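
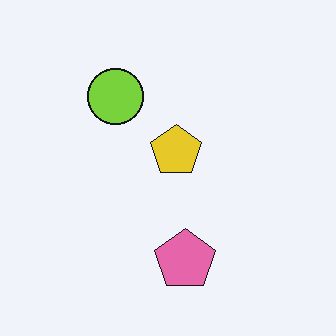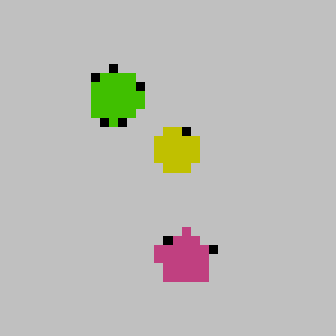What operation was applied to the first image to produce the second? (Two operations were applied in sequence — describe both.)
The second image is the first aggressively posterized, then heavily pixelated into large blocks.

Each flat color has snapped to a coarser quantized level — most visibly, the near-white background has dropped to a flat grey. Shapes are reduced to large square blocks; fine edges and outlines are lost — a downscale-then-upscale (mosaic) effect.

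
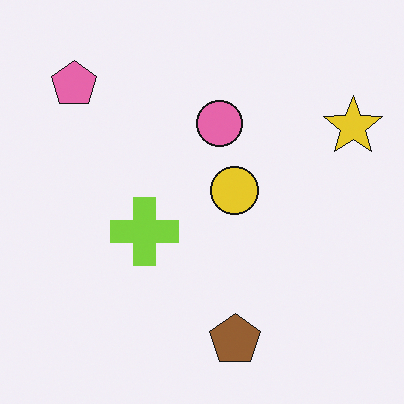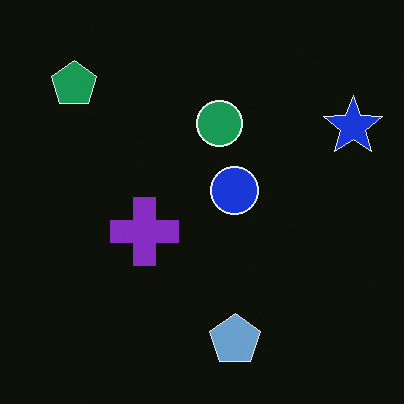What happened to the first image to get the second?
The transformation is: color-inverted (negative).

The light background has become dark and every shape's color is its complement — a photographic negative.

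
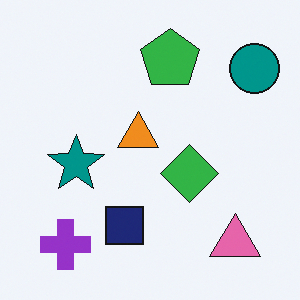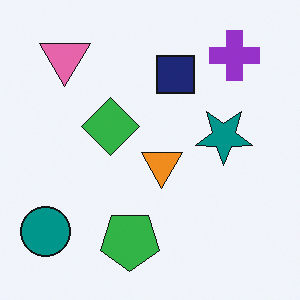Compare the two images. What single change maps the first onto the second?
Rotated 180°.

The teal circle sits in the top-right of the first image and the bottom-left of the second — consistent with a whole-image 180° rotation.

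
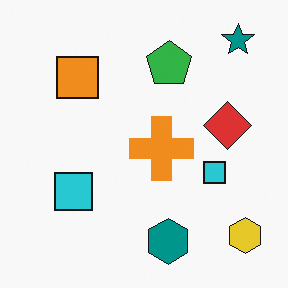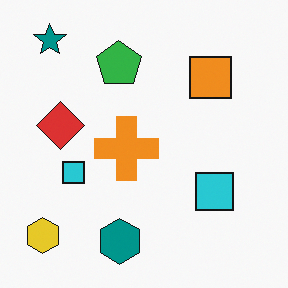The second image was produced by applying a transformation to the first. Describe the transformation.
The image was flipped horizontally (left ↔ right).

The yellow hexagon is in the bottom-right of the first image and the bottom-left of the second — shapes on opposite sides of the vertical midline have swapped in a mirror flip.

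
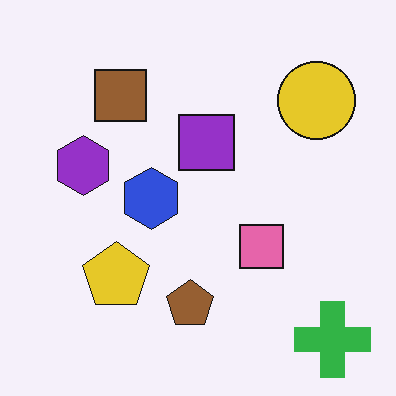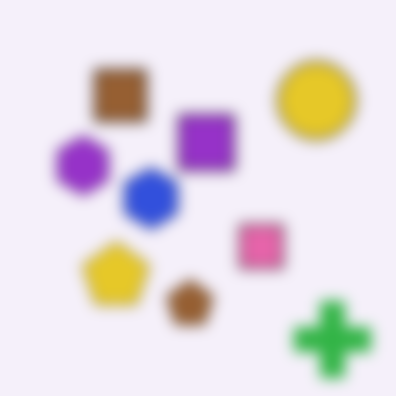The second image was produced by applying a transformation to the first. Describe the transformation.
The transformation is: strongly gaussian-blurred.

Shape edges and outlines are uniformly softened across the whole image.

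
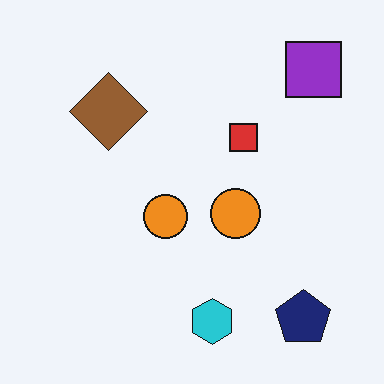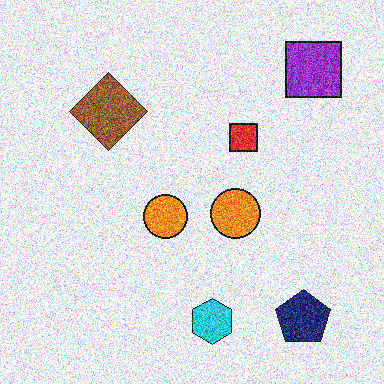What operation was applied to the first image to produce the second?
The second image is the first degraded with a thick layer of grain.

Random speckle covers the whole image, including the flat background.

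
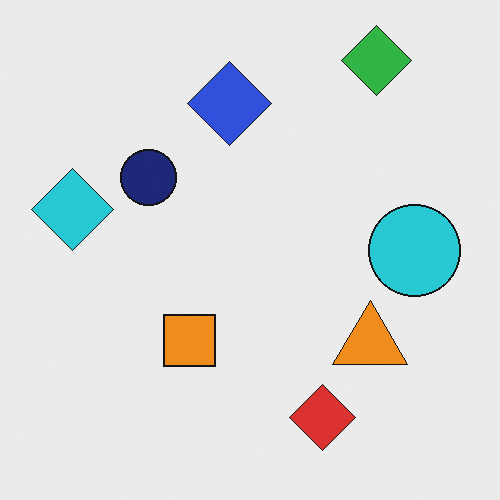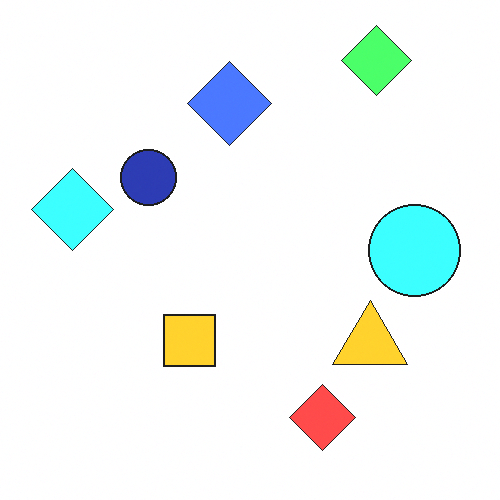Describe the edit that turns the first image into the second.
The transformation is: noticeably brightened.

Every pixel — background and shapes alike — is uniformly brightened.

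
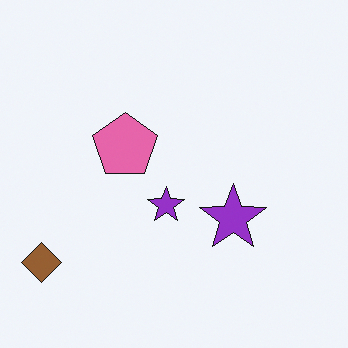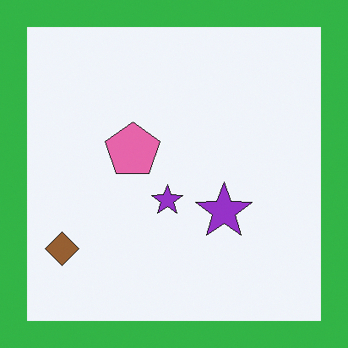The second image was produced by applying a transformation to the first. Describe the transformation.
It was framed with a green border.

A solid green frame runs around the edge of the second image, with the content slightly shrunk inside it.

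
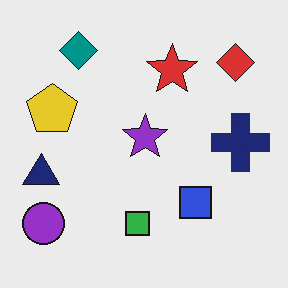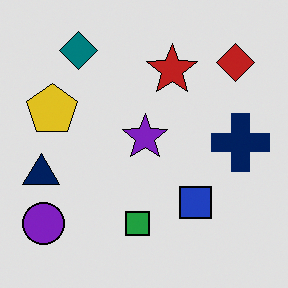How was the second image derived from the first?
It was moderately posterized.

Each flat color has snapped to a coarser quantized level — most visibly, the near-white background has dropped to a flat grey.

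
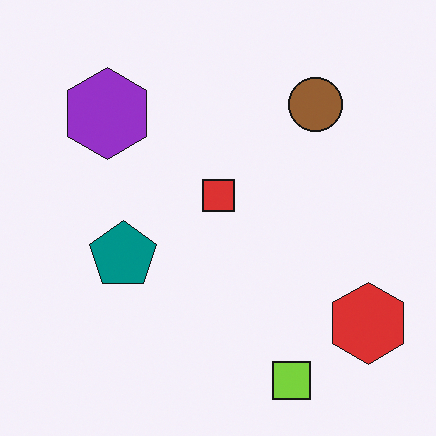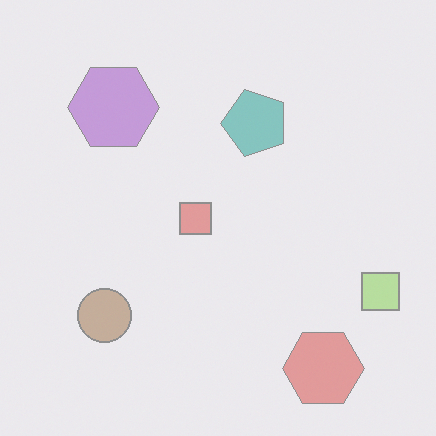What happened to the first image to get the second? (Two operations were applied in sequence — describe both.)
The second image is the first transposed (reflected across the top-left ↔ bottom-right diagonal), then washed out (contrast reduced).

Shapes have swapped their row and column positions — what was in the top-right is now in the bottom-left — a diagonal reflection. Tones are pushed toward mid-grey across the whole image — a global contrast change.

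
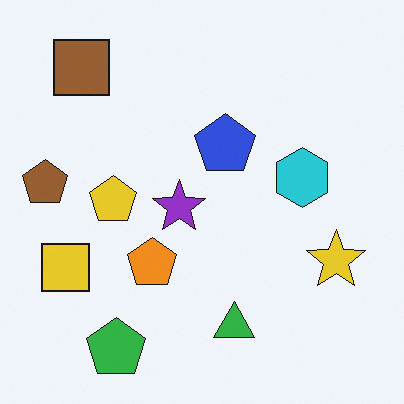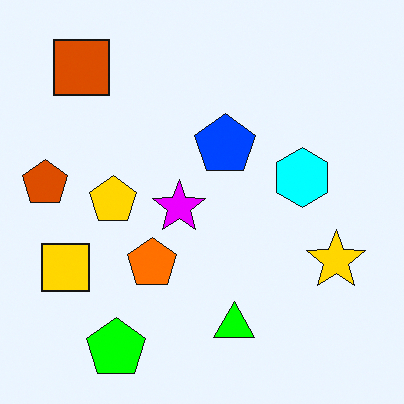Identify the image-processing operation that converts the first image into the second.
It was made much more vivid (saturation change).

All colors are more vivid — a global saturation change.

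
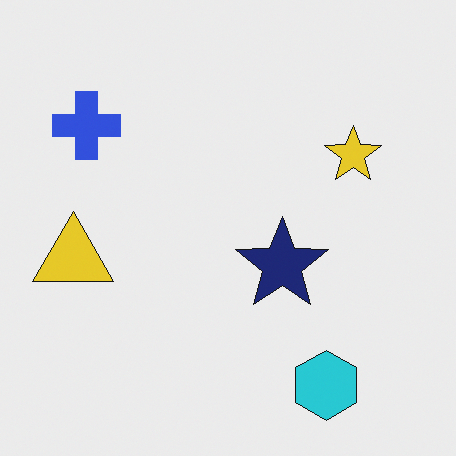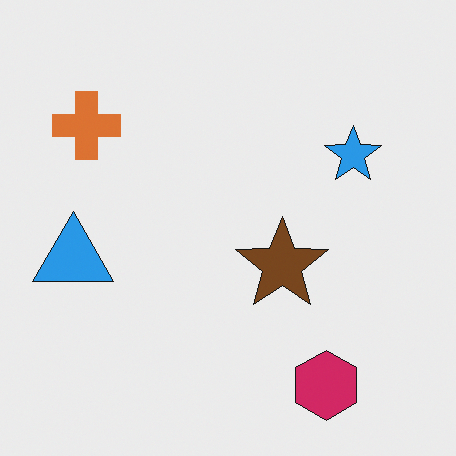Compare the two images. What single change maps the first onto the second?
The second image is the first hue-shifted through roughly a third of the color wheel.

Every shape's color has rotated by the same amount around the hue wheel — a uniform hue shift.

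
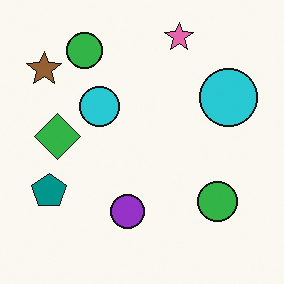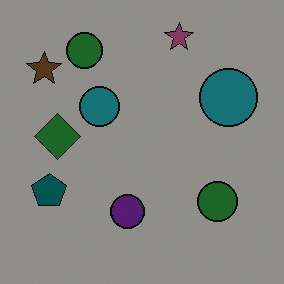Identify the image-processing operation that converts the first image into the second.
It was darkened a lot.

Every pixel — background and shapes alike — is uniformly darkened.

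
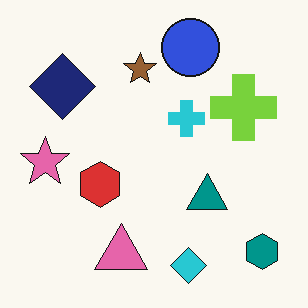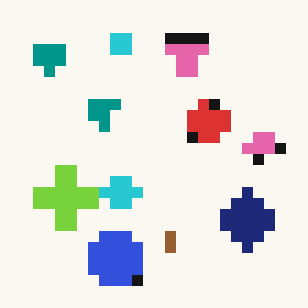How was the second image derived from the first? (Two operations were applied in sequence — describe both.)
The second image is the first rotated 180°, then coarsely pixelated.

The teal hexagon sits in the bottom-right of the first image and the top-left of the second — consistent with a whole-image 180° rotation. Shapes are reduced to large square blocks; fine edges and outlines are lost — a downscale-then-upscale (mosaic) effect.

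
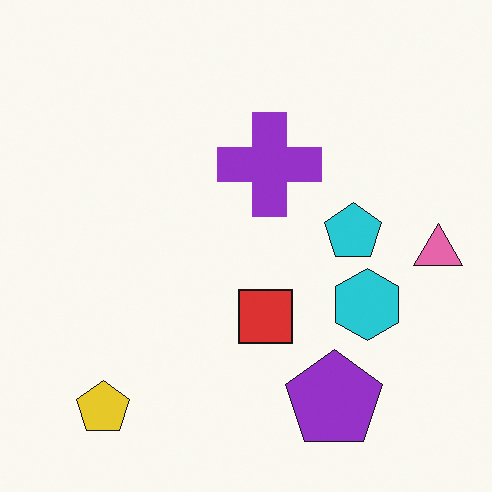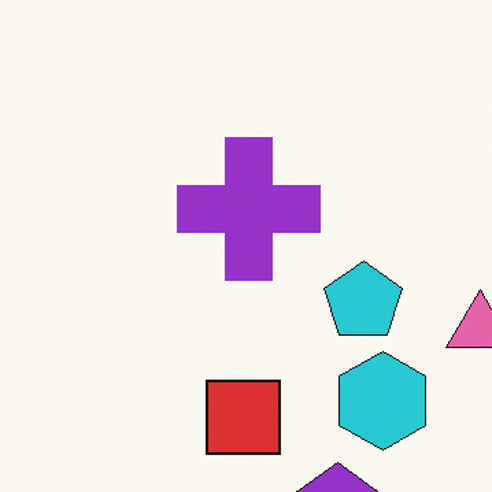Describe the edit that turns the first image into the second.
The transformation is: cropped to a modestly smaller region and rescaled.

The visible shapes are larger and the field of view is narrower; shapes near the original edges may be partly or wholly outside the frame — a crop-and-rescale.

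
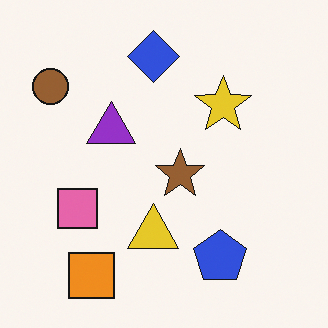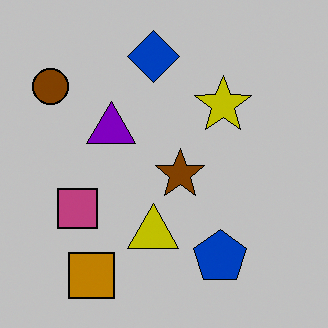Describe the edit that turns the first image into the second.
Aggressively posterized.

Each flat color has snapped to a coarser quantized level — most visibly, the near-white background has dropped to a flat grey.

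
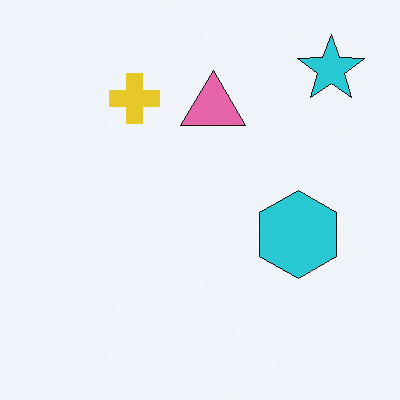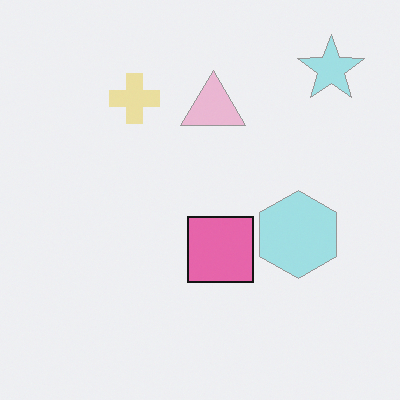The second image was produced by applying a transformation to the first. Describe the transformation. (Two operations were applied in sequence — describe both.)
The second image is the first washed out (contrast reduced), then overlaid with an additional pink square.

Tones are pushed toward mid-grey across the whole image — a global contrast change. A pink square appears in the second image that is absent from the first.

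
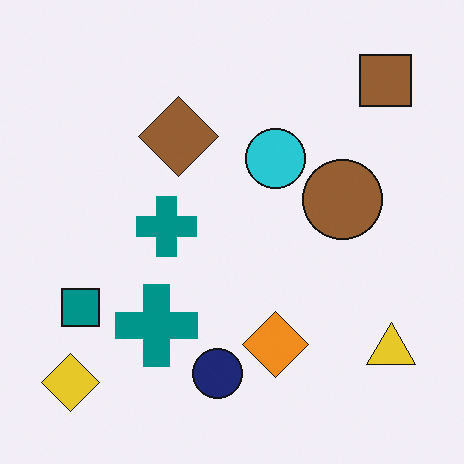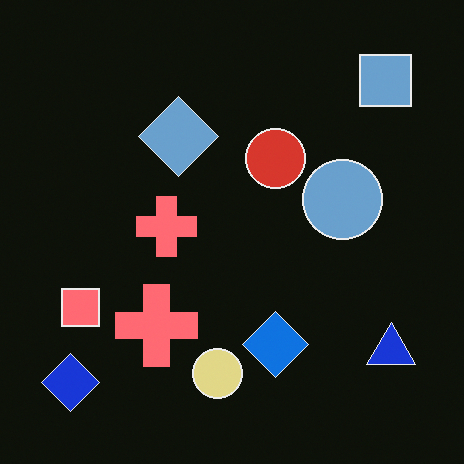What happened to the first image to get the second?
Color-inverted (negative).

The light background has become dark and every shape's color is its complement — a photographic negative.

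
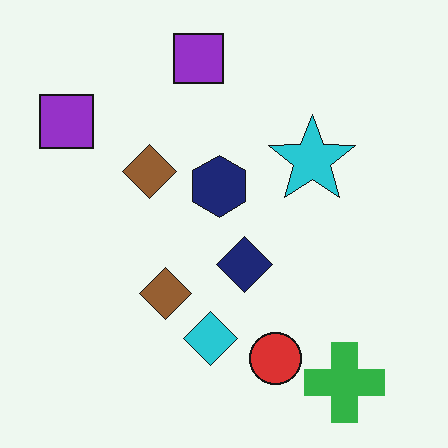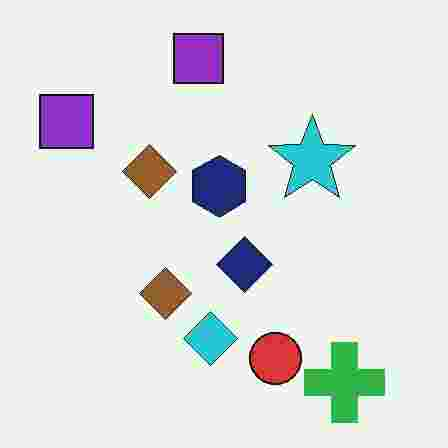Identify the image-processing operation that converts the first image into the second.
The transformation is: degraded with heavy JPEG compression.

Blocky 8×8 compression artifacts appear around shape edges and the flat background shows ringing — characteristic JPEG degradation.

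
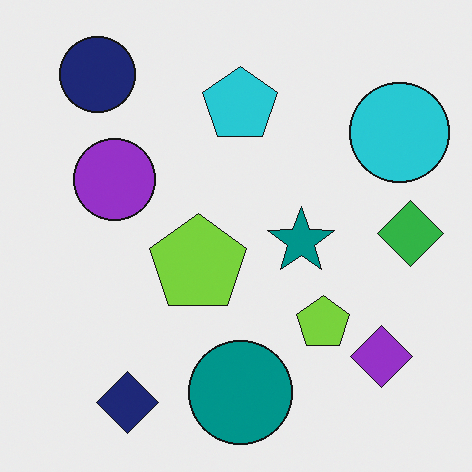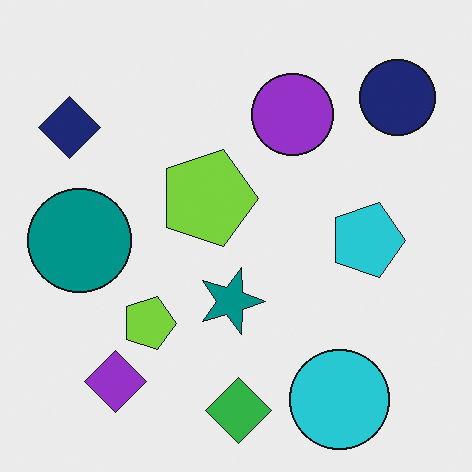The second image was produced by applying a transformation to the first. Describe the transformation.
The transformation is: rotated 90° clockwise.

The navy circle sits in the top-left of the first image and the top-right of the second — consistent with a whole-image 90° clockwise rotation.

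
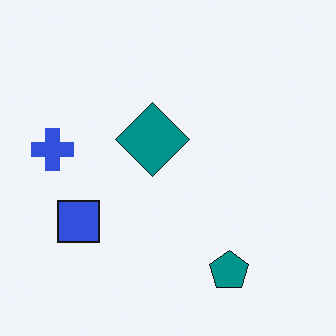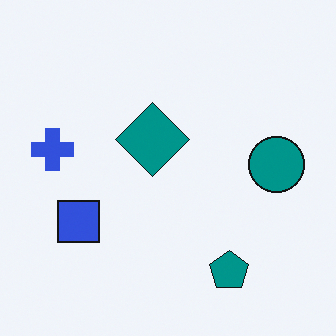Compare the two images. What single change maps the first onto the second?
The transformation is: overlaid with an additional teal circle.

A teal circle appears in the second image that is absent from the first.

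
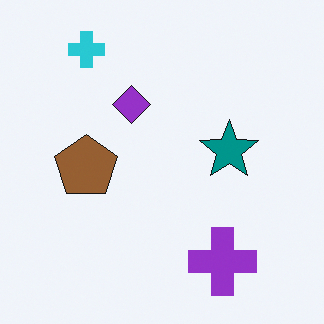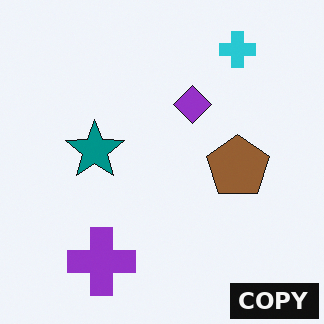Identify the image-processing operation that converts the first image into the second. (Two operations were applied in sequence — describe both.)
Flipped horizontally (left ↔ right), then watermarked with the text "COPY" in the lower-right corner.

The brown pentagon is in the left of the first image and the right of the second — shapes on opposite sides of the vertical midline have swapped in a mirror flip. A dark label reading "COPY" appears in the lower-right corner.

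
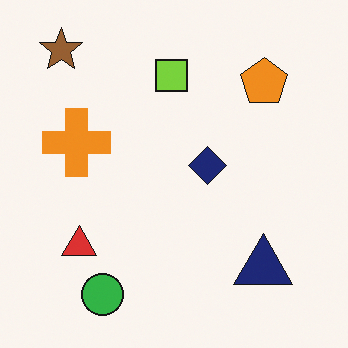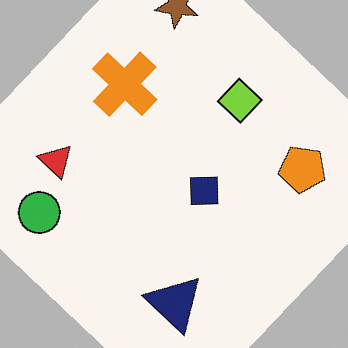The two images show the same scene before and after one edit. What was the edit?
The second image is the first rotated clockwise by a large amount — several tens of degrees.

Every shape is tilted by the same angle and the image corners show triangular fill wedges — a whole-image rotation by a non-right angle.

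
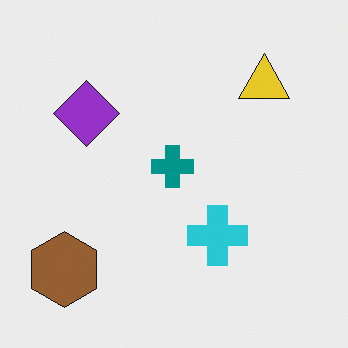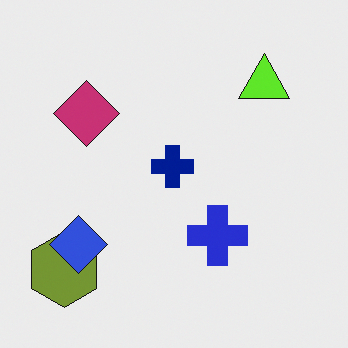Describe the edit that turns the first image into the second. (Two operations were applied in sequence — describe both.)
The second image is the first hue-shifted by a small amount, then overlaid with an additional blue diamond.

Every shape's color has rotated by the same amount around the hue wheel — a uniform hue shift. A blue diamond appears in the second image that is absent from the first.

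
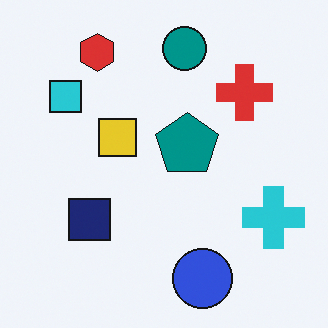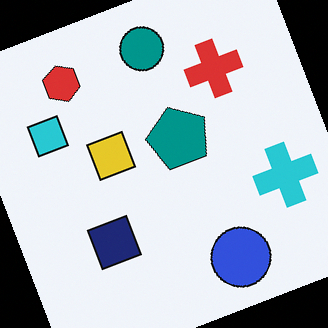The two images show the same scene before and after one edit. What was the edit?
The second image is the first rotated counter-clockwise by a clearly visible amount.

Every shape is tilted by the same angle and the image corners show triangular fill wedges — a whole-image rotation by a non-right angle.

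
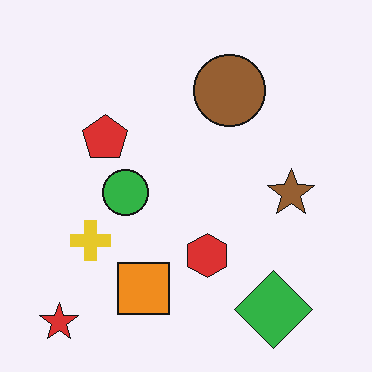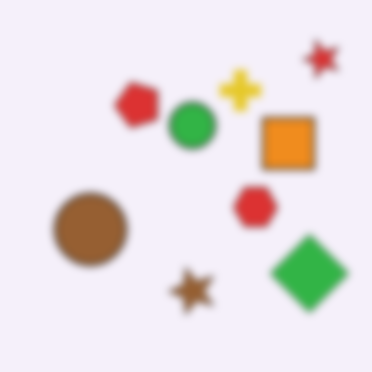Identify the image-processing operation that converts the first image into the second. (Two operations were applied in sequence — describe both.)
The image was transposed (reflected across the top-left ↔ bottom-right diagonal), then noticeably gaussian-blurred.

Shapes have swapped their row and column positions — what was in the top-right is now in the bottom-left — a diagonal reflection. Shape edges and outlines are uniformly softened across the whole image.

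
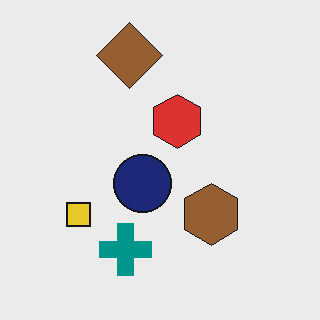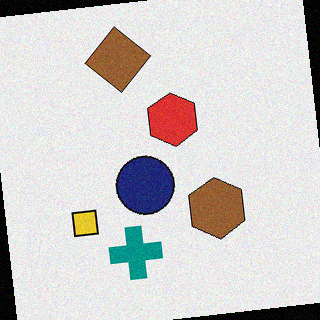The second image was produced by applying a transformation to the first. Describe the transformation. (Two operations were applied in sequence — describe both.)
Rotated counter-clockwise by a few degrees, then degraded with light additive noise.

Every shape is tilted by the same angle and the image corners show triangular fill wedges — a whole-image rotation by a non-right angle. Random speckle covers the whole image, including the flat background.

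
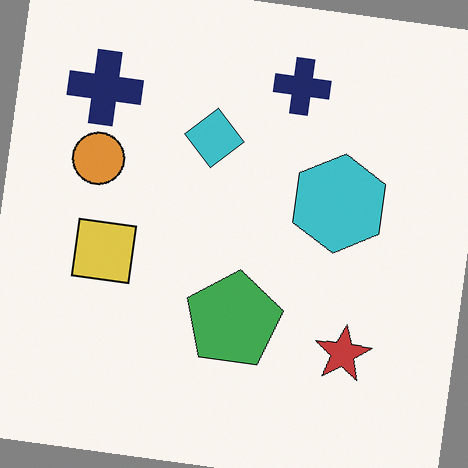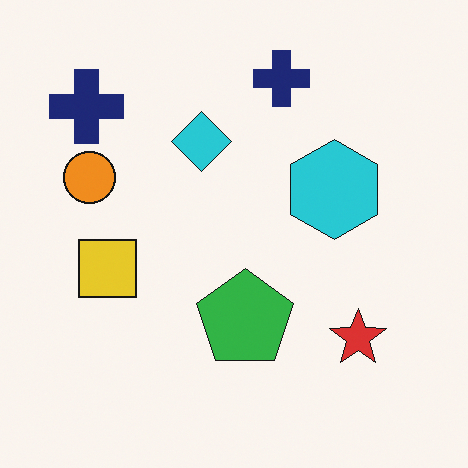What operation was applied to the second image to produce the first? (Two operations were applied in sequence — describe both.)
It was rotated clockwise by a few degrees, then slightly desaturated.

Every shape is tilted by the same angle and the image corners show triangular fill wedges — a whole-image rotation by a non-right angle. All colors are more muted and greyish — a global saturation change.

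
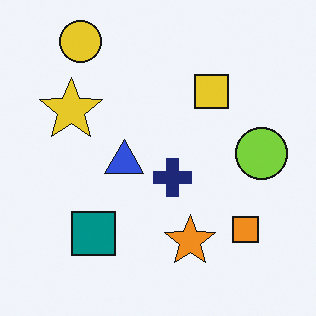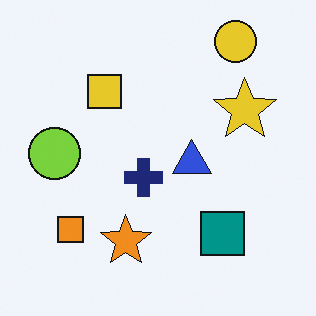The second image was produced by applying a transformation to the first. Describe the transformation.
This is the original image flipped horizontally (left ↔ right).

The lime circle is in the right of the first image and the left of the second — shapes on opposite sides of the vertical midline have swapped in a mirror flip.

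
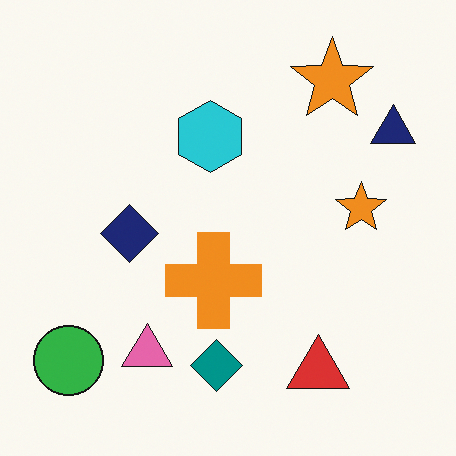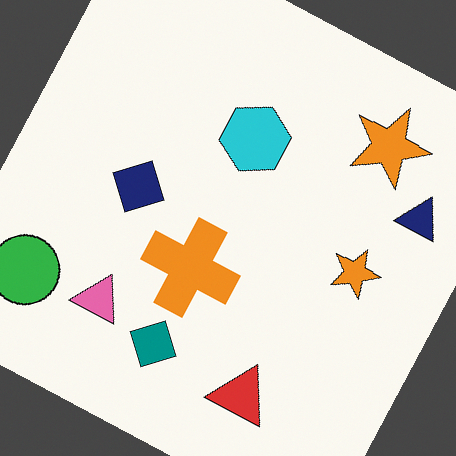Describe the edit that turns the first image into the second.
It was rotated clockwise by a clearly visible amount.

Every shape is tilted by the same angle and the image corners show triangular fill wedges — a whole-image rotation by a non-right angle.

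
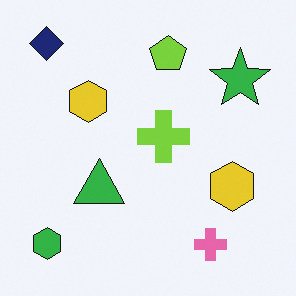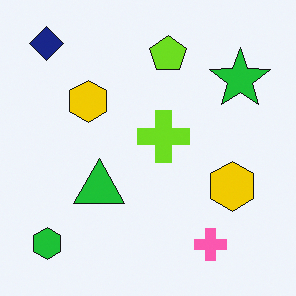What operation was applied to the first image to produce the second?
This is the original image slightly oversaturated.

All colors are more vivid — a global saturation change.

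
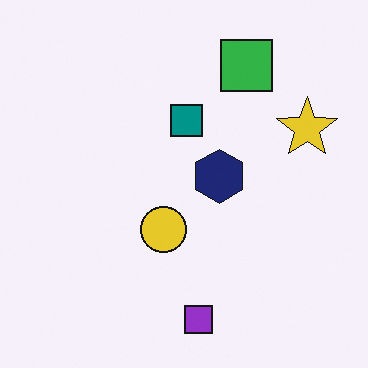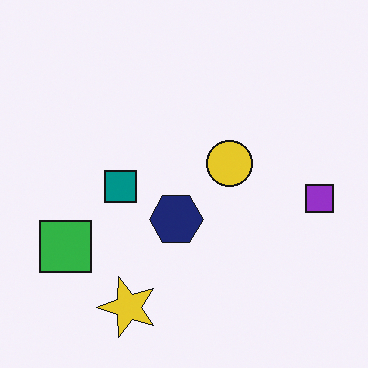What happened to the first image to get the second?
This is the original image transposed (reflected across the top-left ↔ bottom-right diagonal).

Shapes have swapped their row and column positions — what was in the top-right is now in the bottom-left — a diagonal reflection.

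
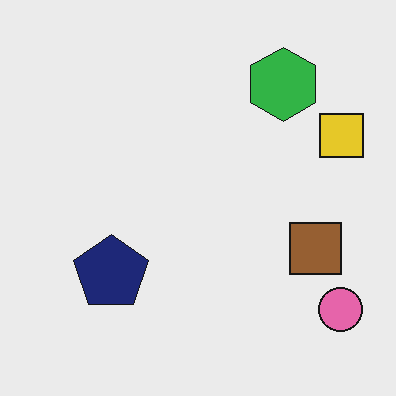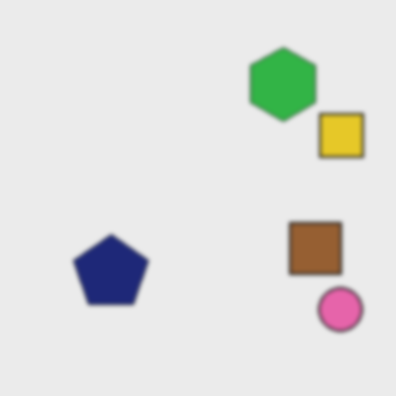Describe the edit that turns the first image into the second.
The image was slightly softened.

Shape edges and outlines are uniformly softened across the whole image.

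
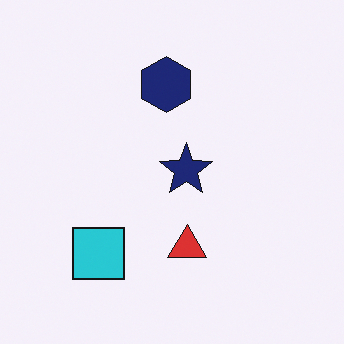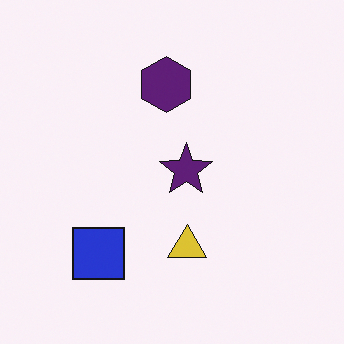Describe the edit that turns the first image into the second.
The transformation is: hue-shifted by a small amount.

Every shape's color has rotated by the same amount around the hue wheel — a uniform hue shift.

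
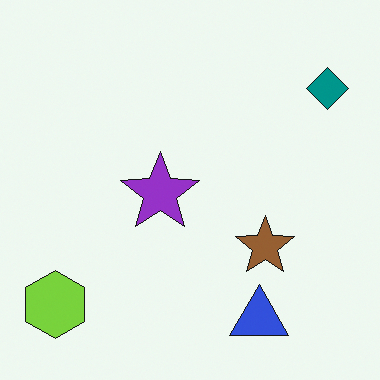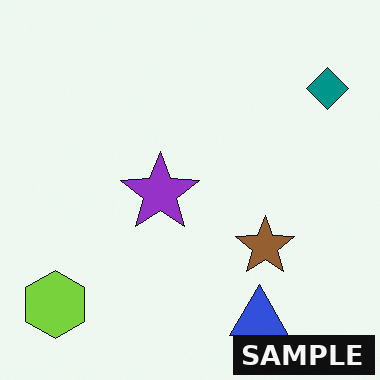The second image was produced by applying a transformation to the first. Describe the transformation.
It was watermarked with the text "SAMPLE" in the lower-right corner.

A dark label reading "SAMPLE" appears in the lower-right corner.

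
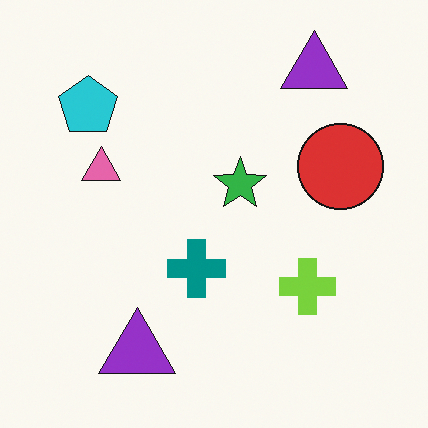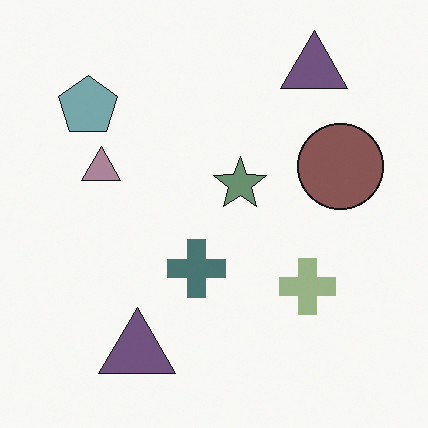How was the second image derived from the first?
The transformation is: made much more muted (saturation change).

All colors are more muted and greyish — a global saturation change.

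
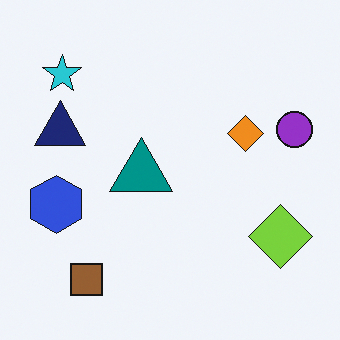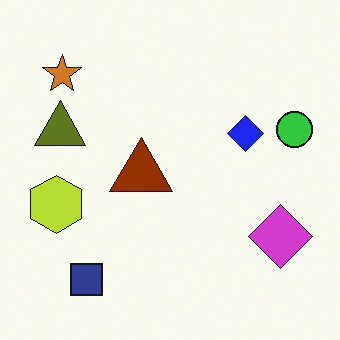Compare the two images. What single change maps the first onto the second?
It was hue-shifted through roughly half the color wheel.

Every shape's color has rotated by the same amount around the hue wheel — a uniform hue shift.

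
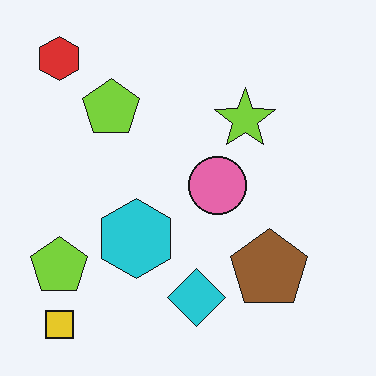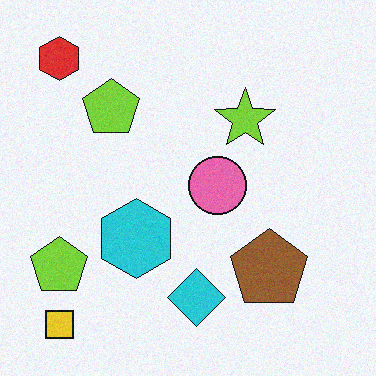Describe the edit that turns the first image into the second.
This is the original image degraded with a light layer of grain.

Random speckle covers the whole image, including the flat background.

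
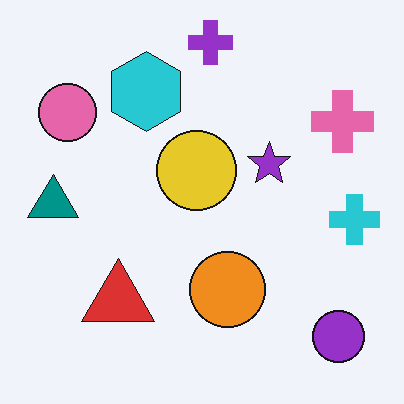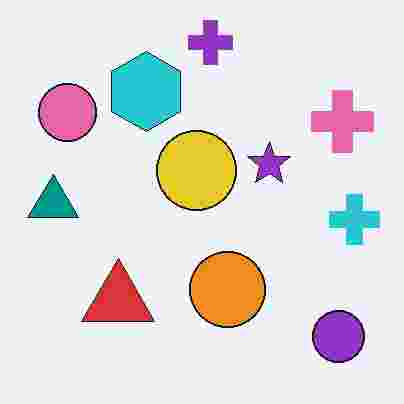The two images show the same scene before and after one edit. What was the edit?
It was degraded with heavy JPEG compression.

Blocky 8×8 compression artifacts appear around shape edges and the flat background shows ringing — characteristic JPEG degradation.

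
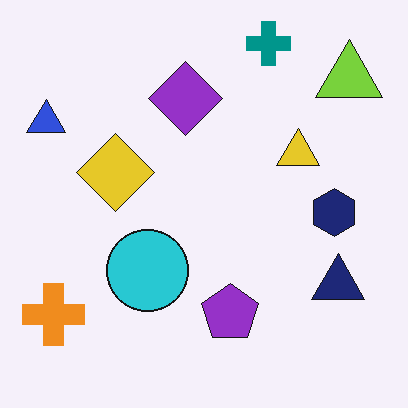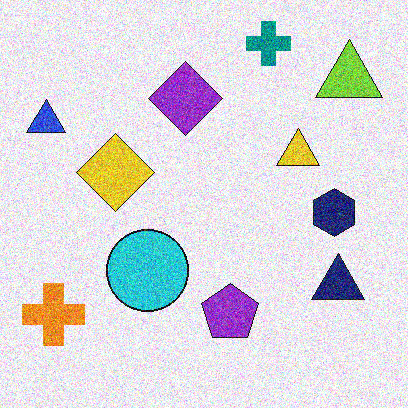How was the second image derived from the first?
The transformation is: degraded with heavy additive noise.

Random speckle covers the whole image, including the flat background.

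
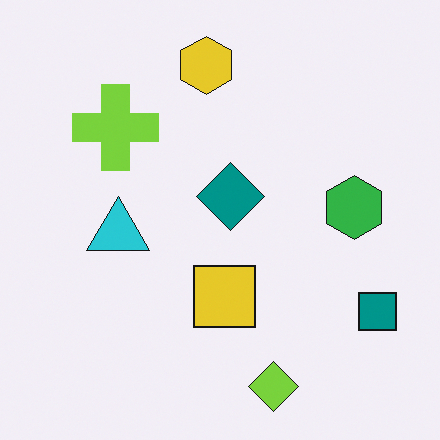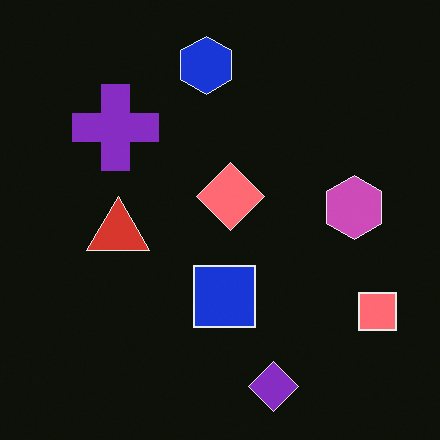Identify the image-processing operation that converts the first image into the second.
The transformation is: color-inverted (negative).

The light background has become dark and every shape's color is its complement — a photographic negative.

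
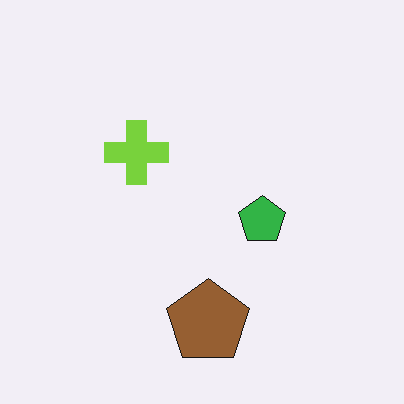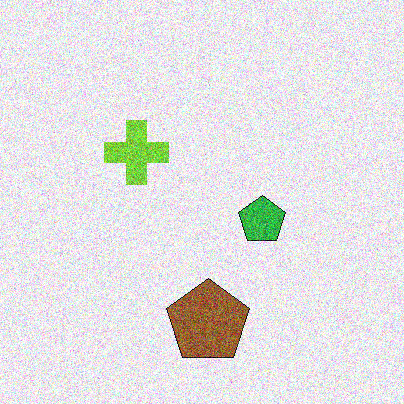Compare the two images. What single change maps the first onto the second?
Degraded with a thick layer of grain.

Random speckle covers the whole image, including the flat background.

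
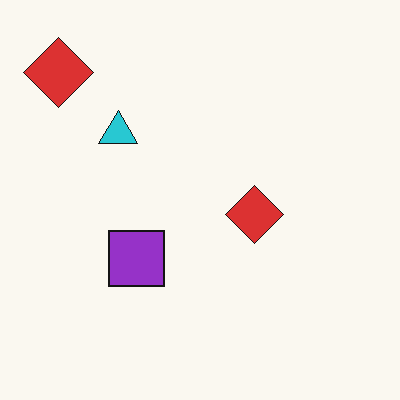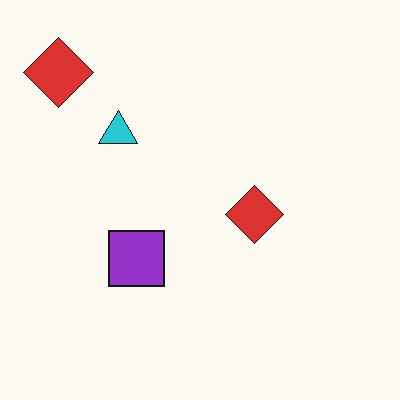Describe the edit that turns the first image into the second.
The image was JPEG-compressed with visible artifacts.

Blocky 8×8 compression artifacts appear around shape edges and the flat background shows ringing — characteristic JPEG degradation.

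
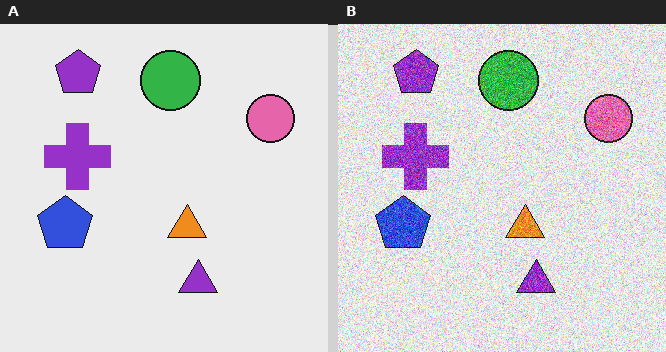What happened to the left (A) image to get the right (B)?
The transformation is: degraded with heavy additive noise.

Random speckle covers the whole image, including the flat background.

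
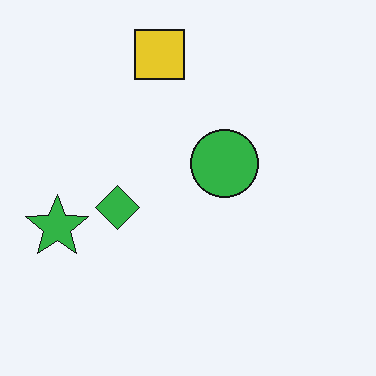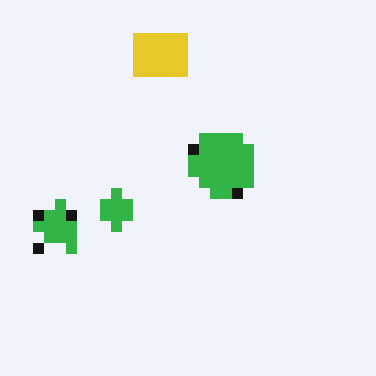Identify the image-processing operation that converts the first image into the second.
It was coarsely pixelated.

Shapes are reduced to large square blocks; fine edges and outlines are lost — a downscale-then-upscale (mosaic) effect.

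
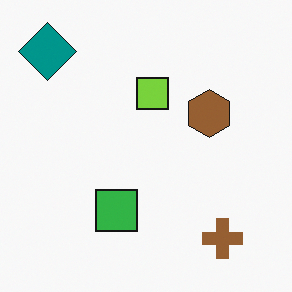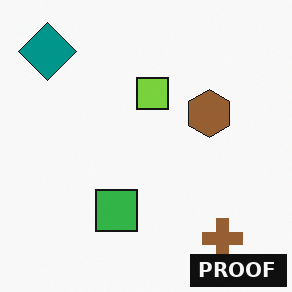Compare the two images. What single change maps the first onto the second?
This is the original image watermarked with the text "PROOF" in the lower-right corner.

A dark label reading "PROOF" appears in the lower-right corner.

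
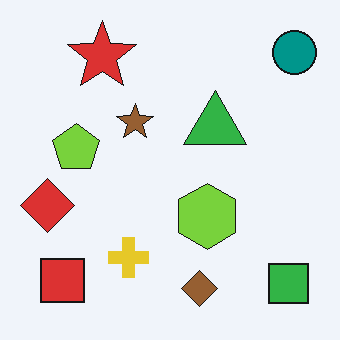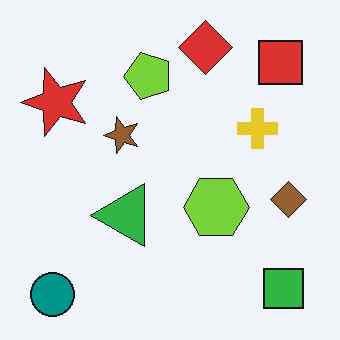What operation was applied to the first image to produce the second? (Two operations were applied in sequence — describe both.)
The image was given moderate JPEG compression, then transposed (reflected across the top-left ↔ bottom-right diagonal).

Blocky 8×8 compression artifacts appear around shape edges and the flat background shows ringing — characteristic JPEG degradation. Shapes have swapped their row and column positions — what was in the top-right is now in the bottom-left — a diagonal reflection.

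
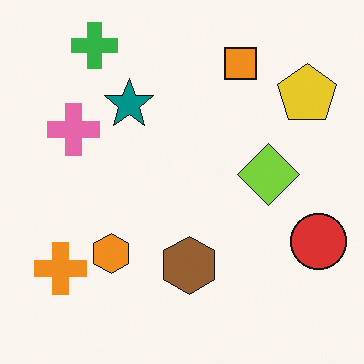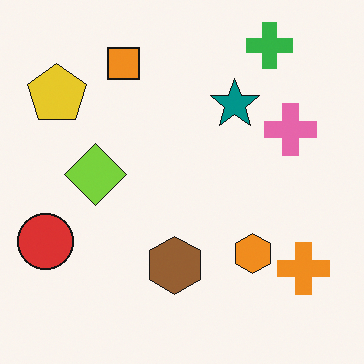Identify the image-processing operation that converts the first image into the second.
Flipped horizontally (left ↔ right).

The red circle is in the right of the first image and the left of the second — shapes on opposite sides of the vertical midline have swapped in a mirror flip.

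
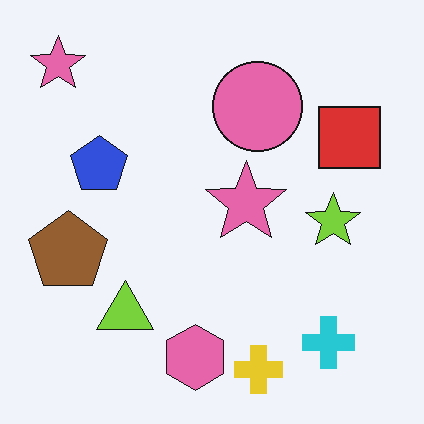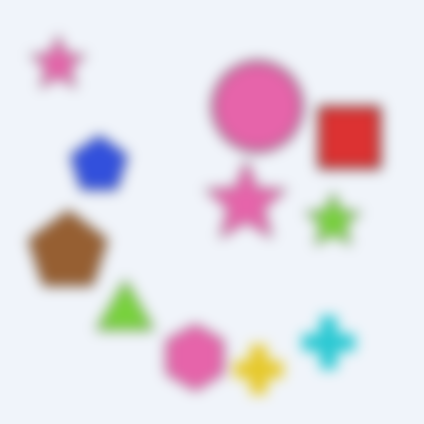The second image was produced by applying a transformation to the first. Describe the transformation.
The transformation is: heavily blurred.

Shape edges and outlines are uniformly softened across the whole image.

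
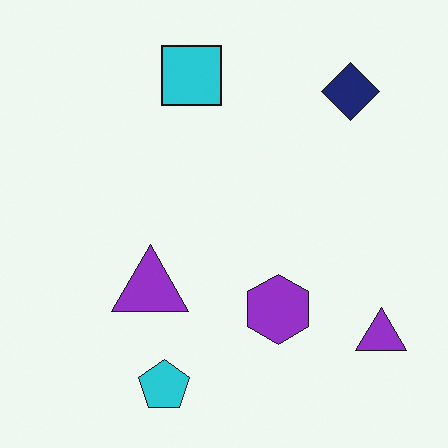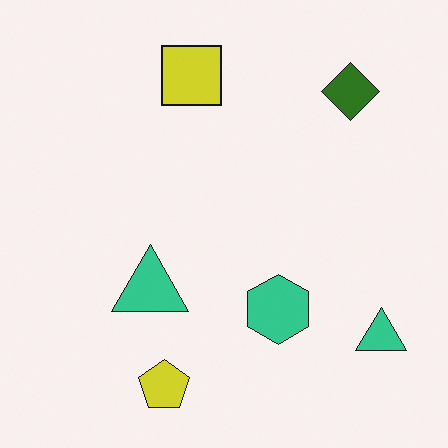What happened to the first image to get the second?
The transformation is: hue-shifted through roughly half the color wheel.

Every shape's color has rotated by the same amount around the hue wheel — a uniform hue shift.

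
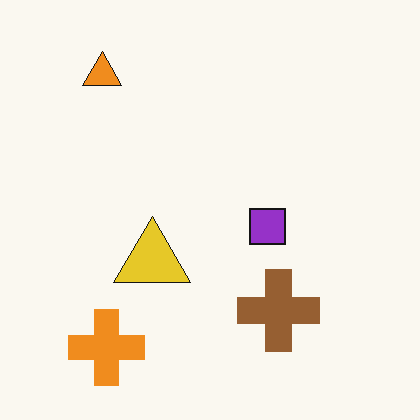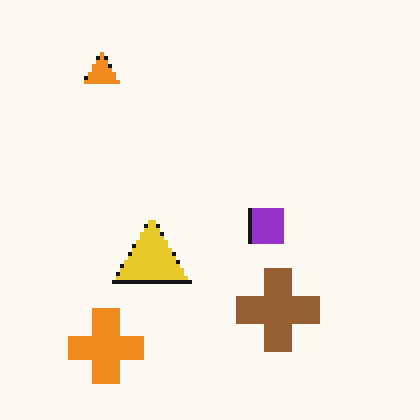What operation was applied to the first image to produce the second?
The image was lightly pixelated (a mild mosaic effect).

Shapes are reduced to large square blocks; fine edges and outlines are lost — a downscale-then-upscale (mosaic) effect.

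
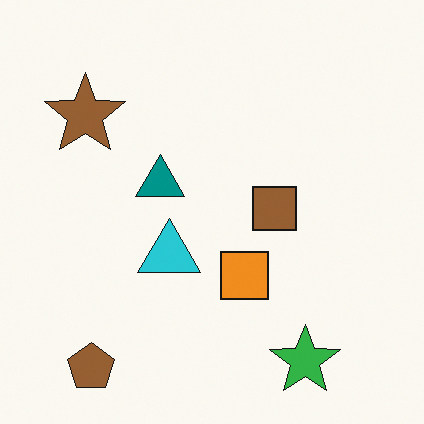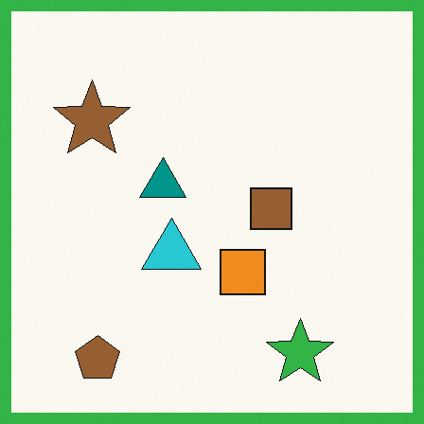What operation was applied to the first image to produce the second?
It was framed with a green border.

A solid green frame runs around the edge of the second image, with the content slightly shrunk inside it.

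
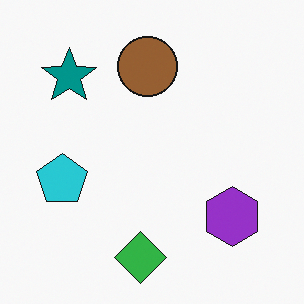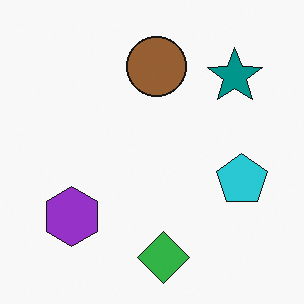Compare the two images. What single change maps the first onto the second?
It was flipped horizontally (left ↔ right).

The cyan pentagon is in the left of the first image and the right of the second — shapes on opposite sides of the vertical midline have swapped in a mirror flip.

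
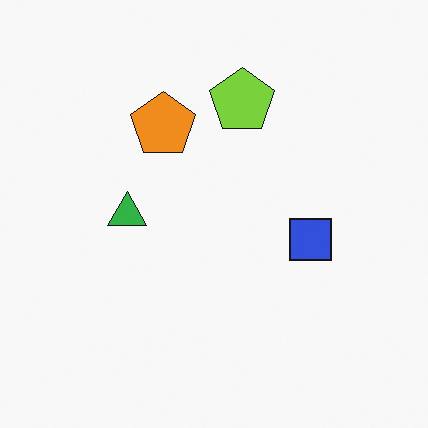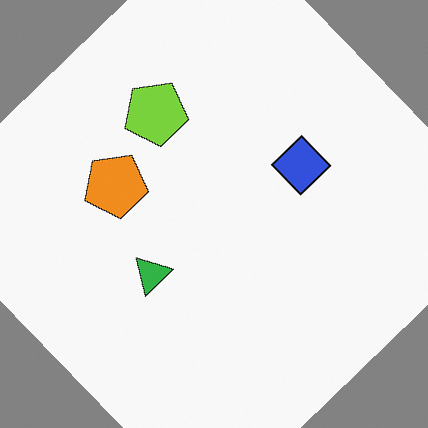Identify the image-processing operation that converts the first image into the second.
It was rotated counter-clockwise by a large amount — several tens of degrees.

Every shape is tilted by the same angle and the image corners show triangular fill wedges — a whole-image rotation by a non-right angle.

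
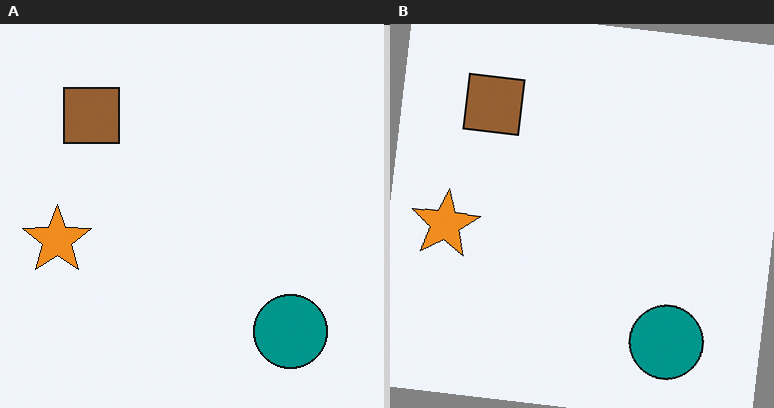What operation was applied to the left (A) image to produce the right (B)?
The image was rotated clockwise by a few degrees.

Every shape is tilted by the same angle and the image corners show triangular fill wedges — a whole-image rotation by a non-right angle.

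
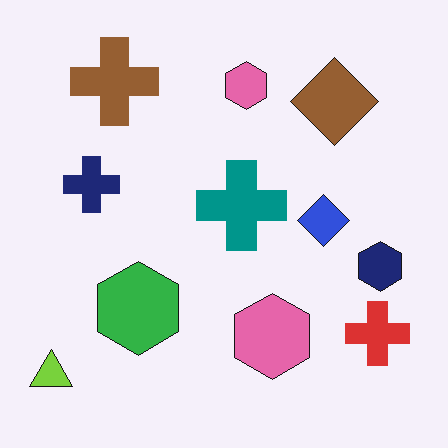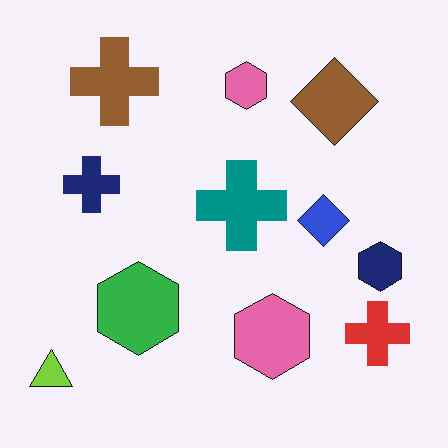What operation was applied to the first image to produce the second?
The transformation is: JPEG-compressed with visible artifacts.

Blocky 8×8 compression artifacts appear around shape edges and the flat background shows ringing — characteristic JPEG degradation.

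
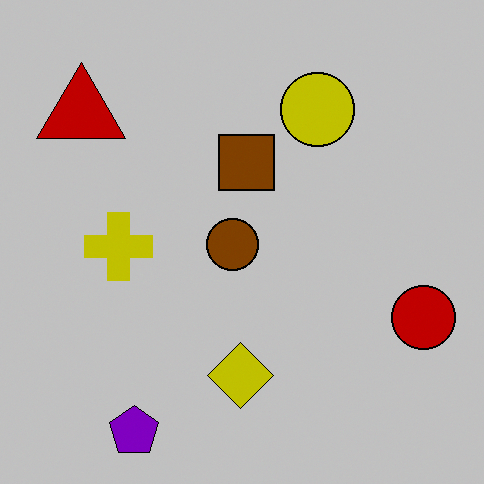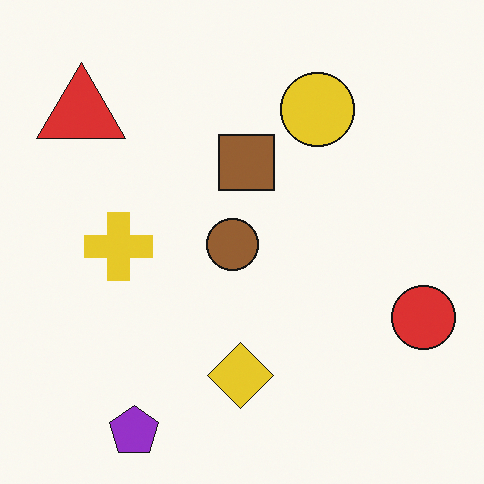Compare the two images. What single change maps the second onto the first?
The transformation is: aggressively posterized.

Each flat color has snapped to a coarser quantized level — most visibly, the near-white background has dropped to a flat grey.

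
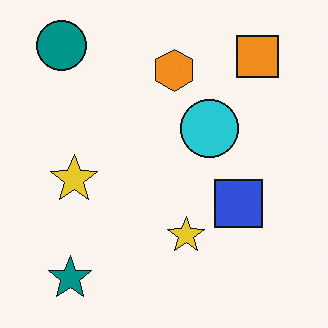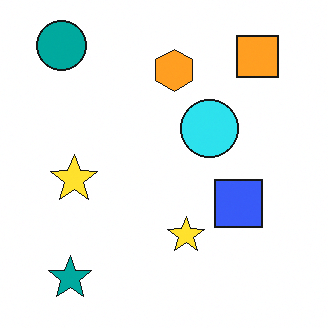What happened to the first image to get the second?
Slightly brightened.

Every pixel — background and shapes alike — is uniformly brightened.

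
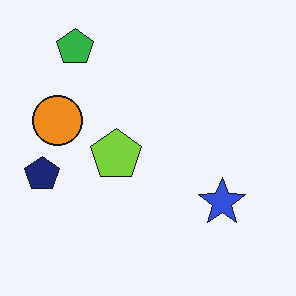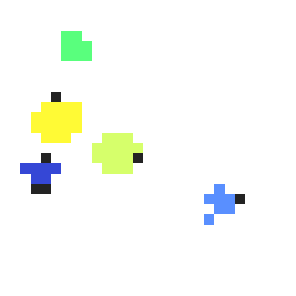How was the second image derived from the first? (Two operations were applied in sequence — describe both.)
This is the original image substantially brightened, then heavily pixelated into large blocks.

Every pixel — background and shapes alike — is uniformly brightened. Shapes are reduced to large square blocks; fine edges and outlines are lost — a downscale-then-upscale (mosaic) effect.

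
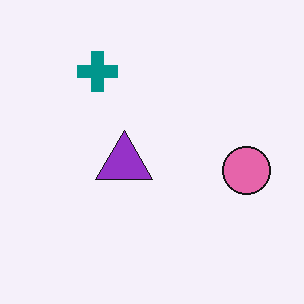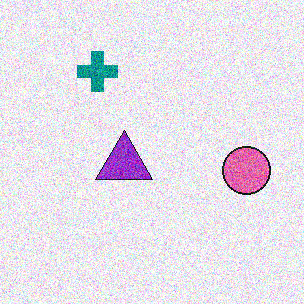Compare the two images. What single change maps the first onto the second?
Degraded with a thick layer of grain.

Random speckle covers the whole image, including the flat background.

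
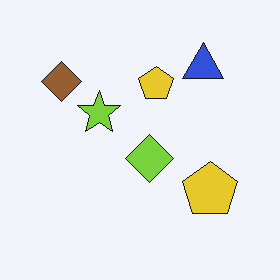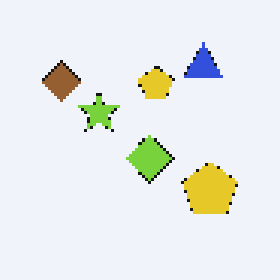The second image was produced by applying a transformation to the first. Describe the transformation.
It was mildly pixelated.

Shapes are reduced to large square blocks; fine edges and outlines are lost — a downscale-then-upscale (mosaic) effect.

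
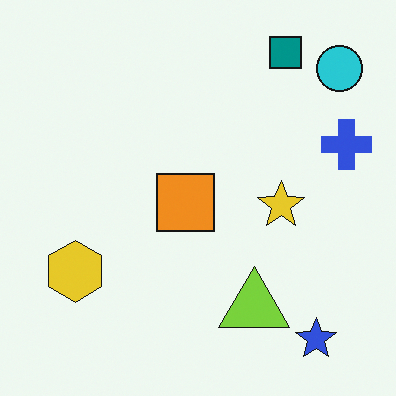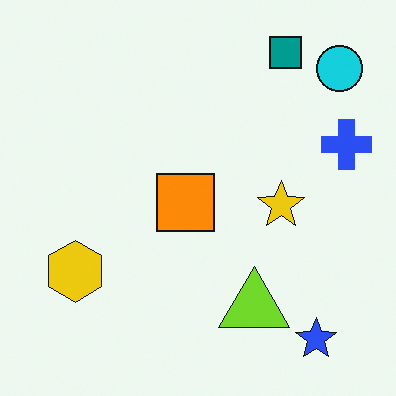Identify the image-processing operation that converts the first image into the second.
It was slightly oversaturated.

All colors are more vivid — a global saturation change.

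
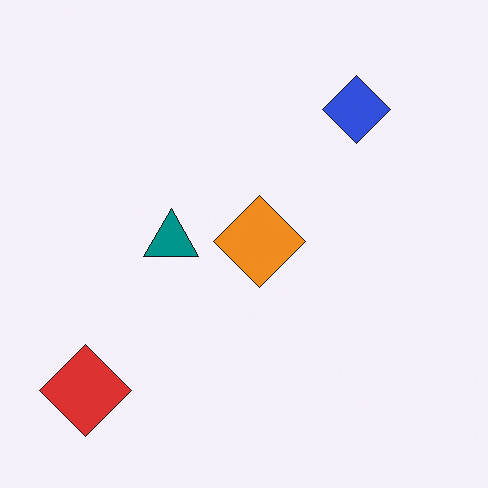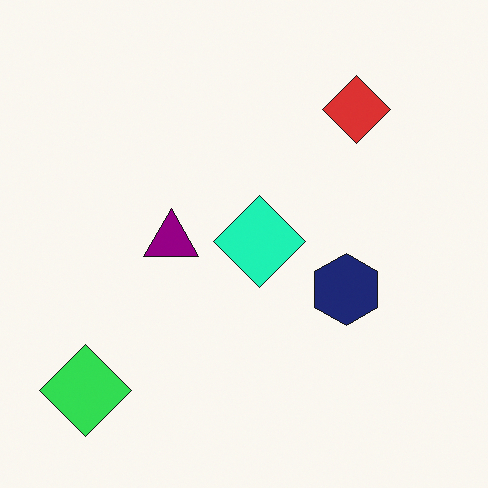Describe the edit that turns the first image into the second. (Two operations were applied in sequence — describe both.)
The transformation is: hue-shifted by a moderate amount, then overlaid with an additional navy hexagon.

Every shape's color has rotated by the same amount around the hue wheel — a uniform hue shift. A navy hexagon appears in the second image that is absent from the first.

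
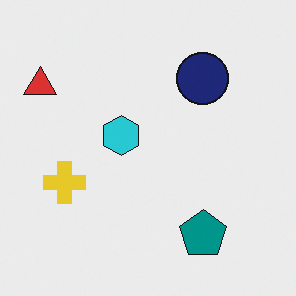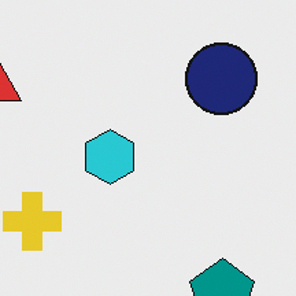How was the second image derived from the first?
The second image is the first cropped to a modestly smaller region and rescaled.

The visible shapes are larger and the field of view is narrower; shapes near the original edges may be partly or wholly outside the frame — a crop-and-rescale.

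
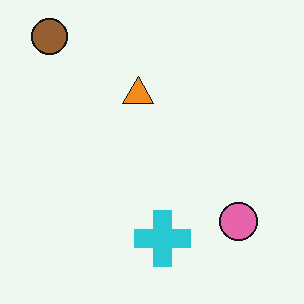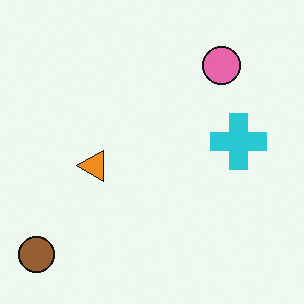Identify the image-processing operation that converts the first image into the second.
The transformation is: rotated 90° counter-clockwise.

The brown circle sits in the top-left of the first image and the bottom-left of the second — consistent with a whole-image 90° counter-clockwise rotation.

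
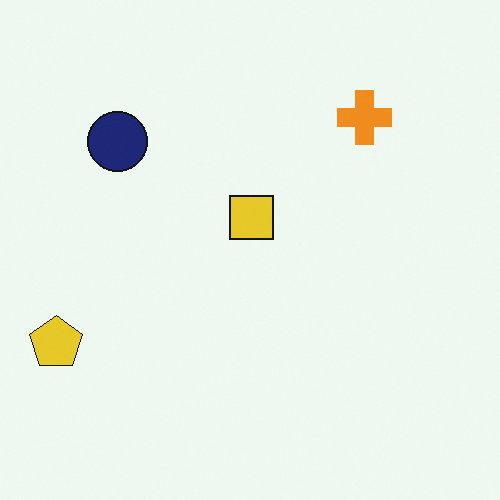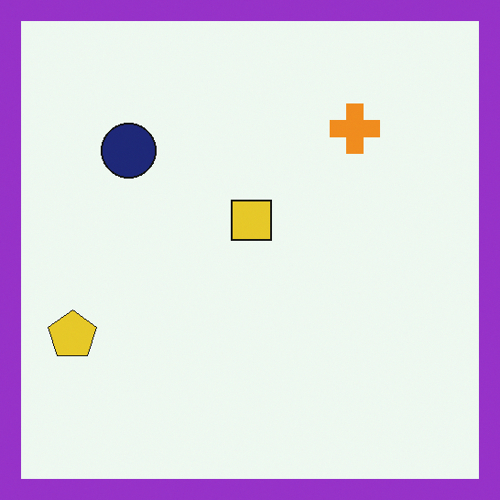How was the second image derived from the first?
The image was framed with a purple border.

A solid purple frame runs around the edge of the second image, with the content slightly shrunk inside it.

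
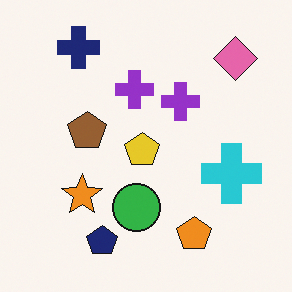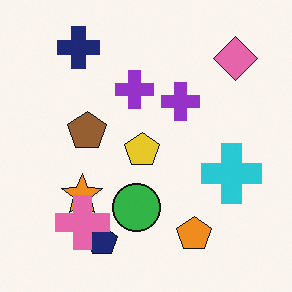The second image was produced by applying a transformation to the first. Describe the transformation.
The second image is the first overlaid with an additional pink cross.

A pink cross appears in the second image that is absent from the first.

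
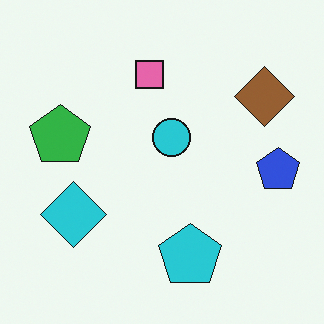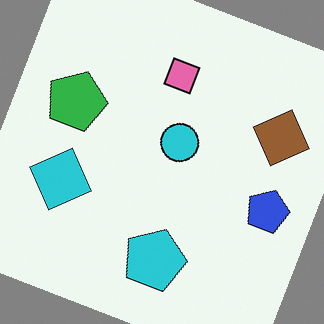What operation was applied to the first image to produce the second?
The second image is the first rotated clockwise by a moderate amount.

Every shape is tilted by the same angle and the image corners show triangular fill wedges — a whole-image rotation by a non-right angle.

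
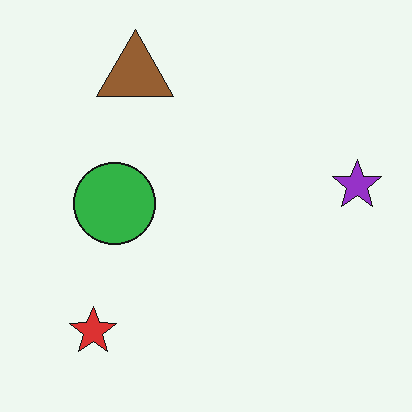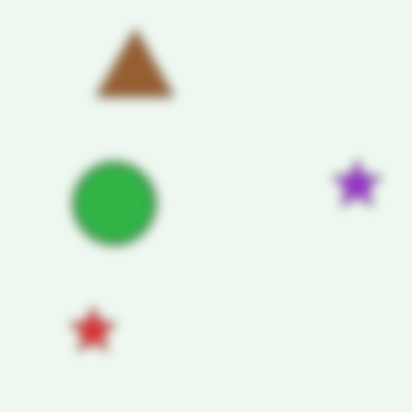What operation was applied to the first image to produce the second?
The transformation is: strongly gaussian-blurred.

Shape edges and outlines are uniformly softened across the whole image.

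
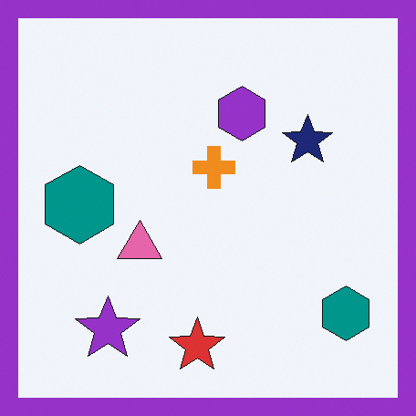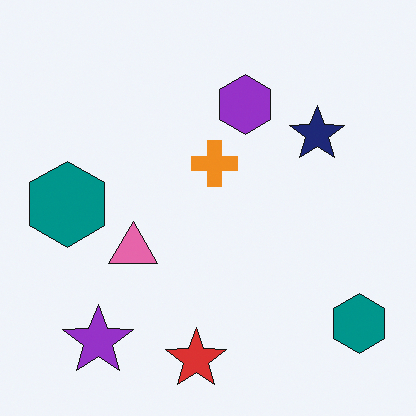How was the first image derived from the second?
The image was framed with a purple border.

A solid purple frame runs around the edge of the first image, with the content slightly shrunk inside it.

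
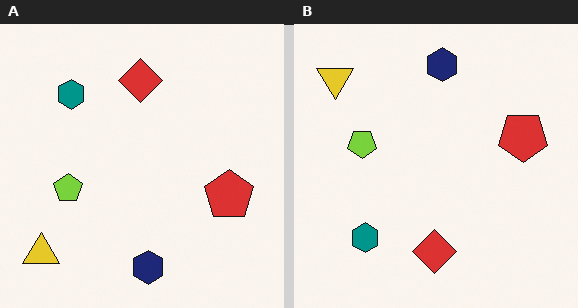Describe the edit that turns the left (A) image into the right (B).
This is the original image flipped vertically (top ↔ bottom).

The navy hexagon is in the bottom of the left (A) image and the top of the right (B) — shapes on opposite sides of the horizontal midline have swapped in a mirror flip.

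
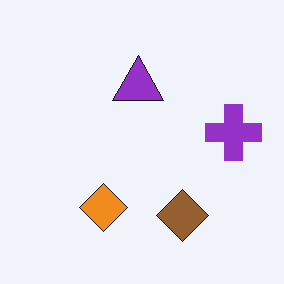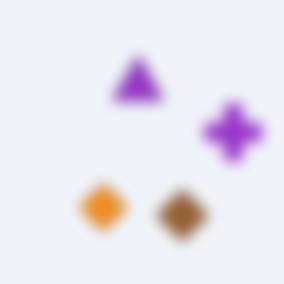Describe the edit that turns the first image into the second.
The transformation is: heavily blurred.

Shape edges and outlines are uniformly softened across the whole image.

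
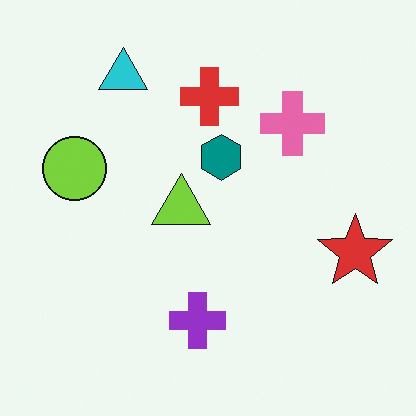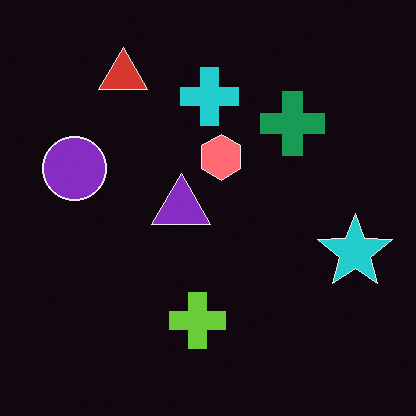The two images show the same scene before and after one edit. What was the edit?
The image was color-inverted (negative).

The light background has become dark and every shape's color is its complement — a photographic negative.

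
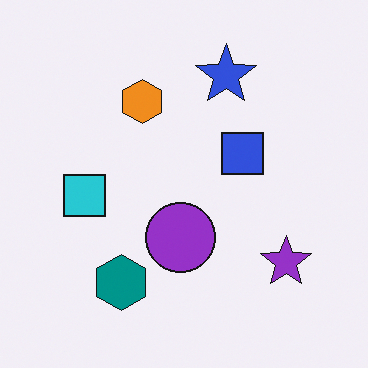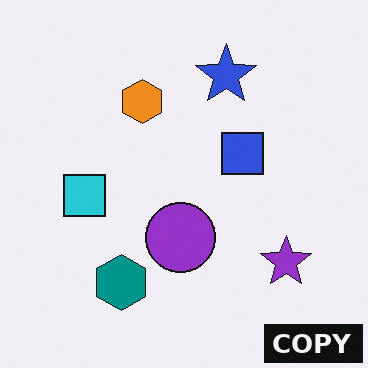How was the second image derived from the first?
Watermarked with the text "COPY" in the lower-right corner.

A dark label reading "COPY" appears in the lower-right corner.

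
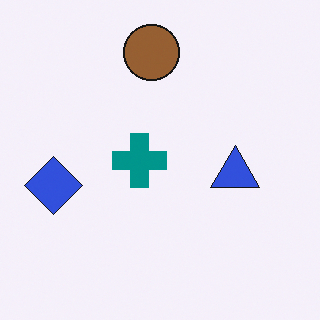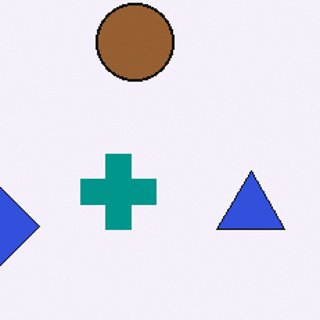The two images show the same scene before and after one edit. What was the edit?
The image was cropped slightly and scaled back up.

The visible shapes are larger and the field of view is narrower; shapes near the original edges may be partly or wholly outside the frame — a crop-and-rescale.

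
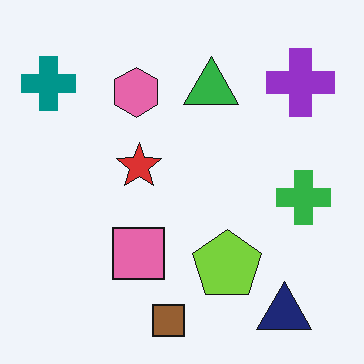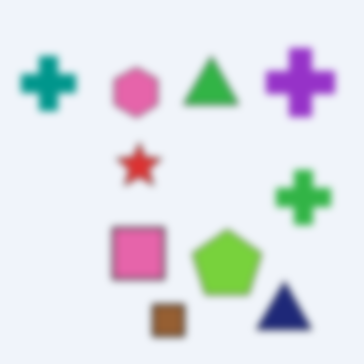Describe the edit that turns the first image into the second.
Moderately blurred.

Shape edges and outlines are uniformly softened across the whole image.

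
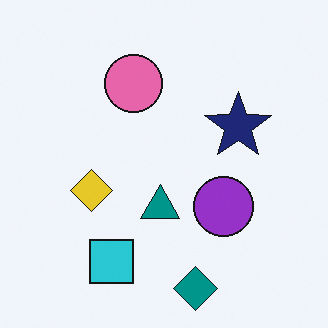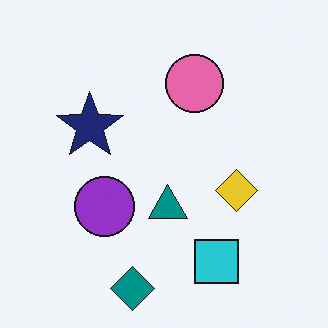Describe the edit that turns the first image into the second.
The second image is the first flipped horizontally (left ↔ right).

The navy star is in the right of the first image and the left of the second — shapes on opposite sides of the vertical midline have swapped in a mirror flip.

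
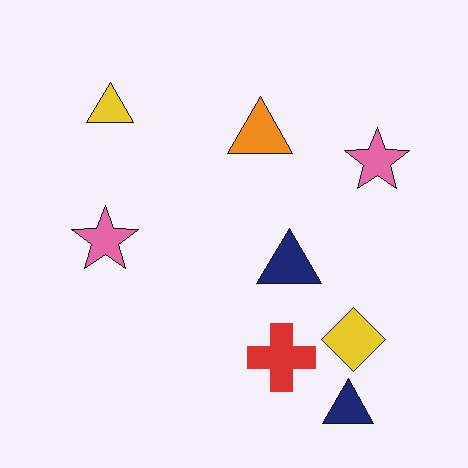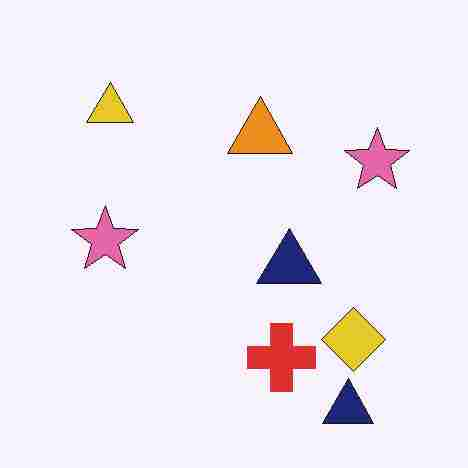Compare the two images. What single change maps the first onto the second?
It was degraded with heavy JPEG compression.

Blocky 8×8 compression artifacts appear around shape edges and the flat background shows ringing — characteristic JPEG degradation.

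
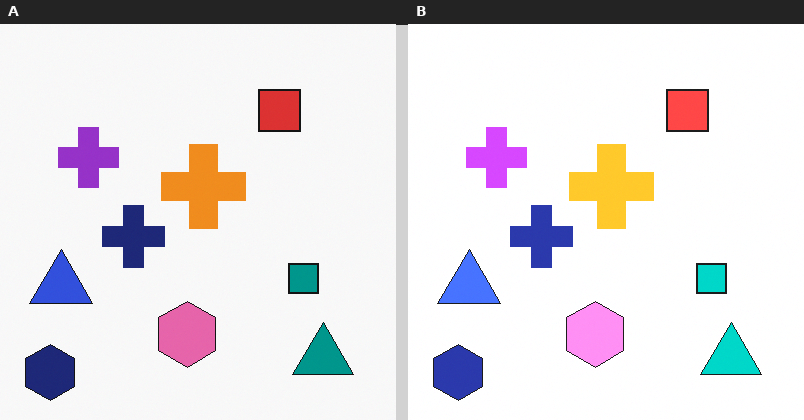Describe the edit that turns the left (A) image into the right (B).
The transformation is: substantially brightened.

Every pixel — background and shapes alike — is uniformly brightened.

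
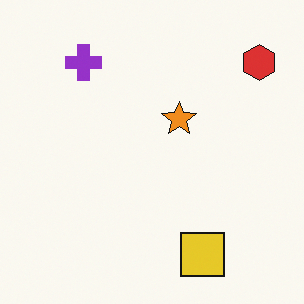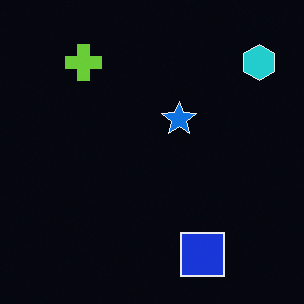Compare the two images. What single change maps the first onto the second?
It was color-inverted (negative).

The light background has become dark and every shape's color is its complement — a photographic negative.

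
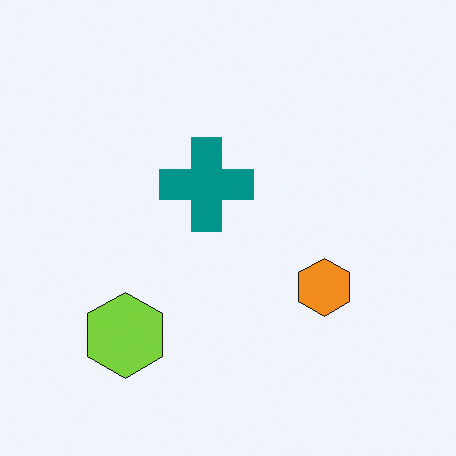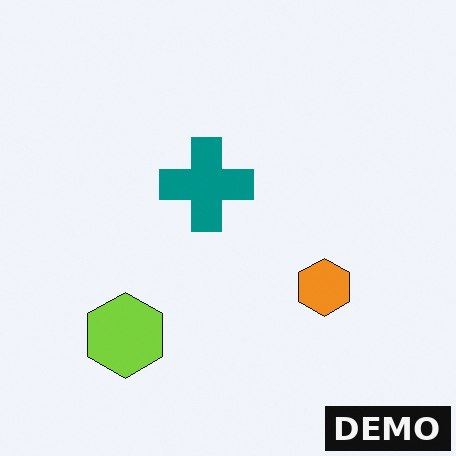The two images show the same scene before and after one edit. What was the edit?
The second image is the first watermarked with the text "DEMO" in the lower-right corner.

A dark label reading "DEMO" appears in the lower-right corner.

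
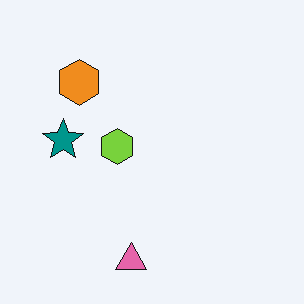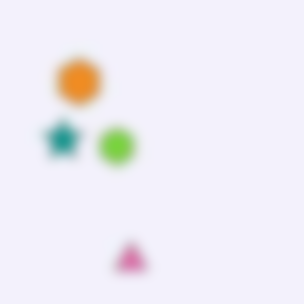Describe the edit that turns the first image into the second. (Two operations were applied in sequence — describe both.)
The transformation is: heavily JPEG-compressed with obvious blocking artifacts, then heavily blurred.

Blocky 8×8 compression artifacts appear around shape edges and the flat background shows ringing — characteristic JPEG degradation. Shape edges and outlines are uniformly softened across the whole image.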